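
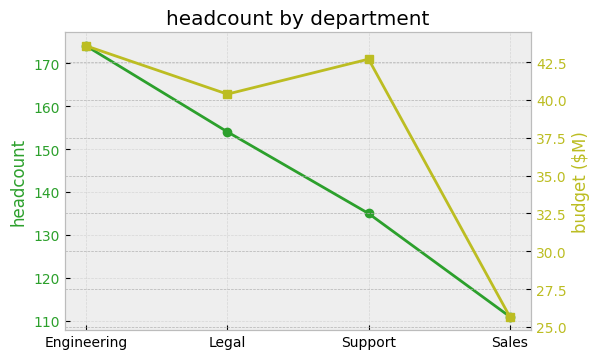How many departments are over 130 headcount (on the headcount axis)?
3

Above 130: Engineering, Legal, Support.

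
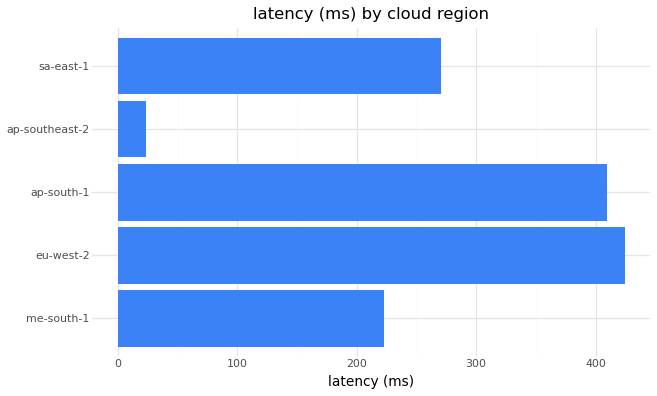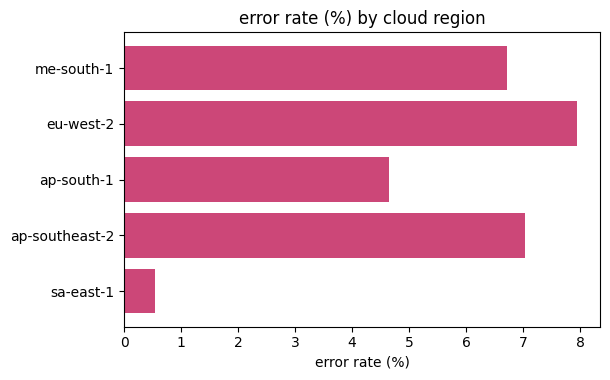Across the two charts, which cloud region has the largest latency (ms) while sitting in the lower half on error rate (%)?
Chart 2 median error rate (%) ≈ 7; below-median cloud regions: ap-south-1, sa-east-1. Among those, ap-south-1 has the highest latency (ms) (≈ 400).

ap-south-1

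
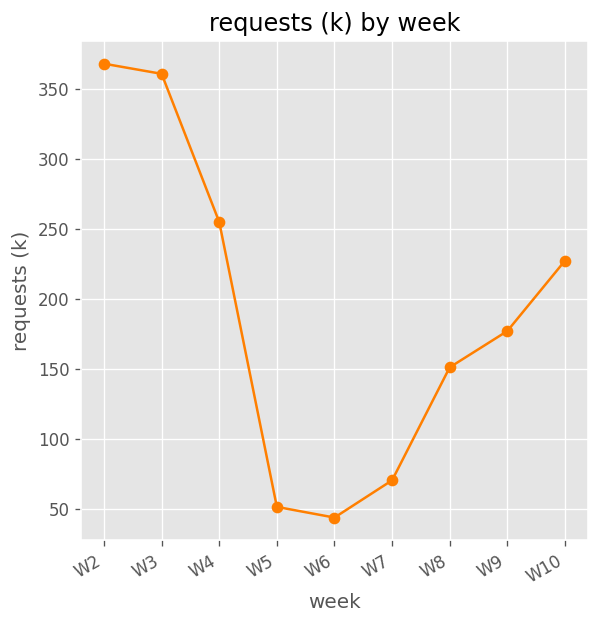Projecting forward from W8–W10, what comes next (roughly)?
Last three: 150, 200, 250 → slope ≈ 50/step → next ≈ 300.

≈ 300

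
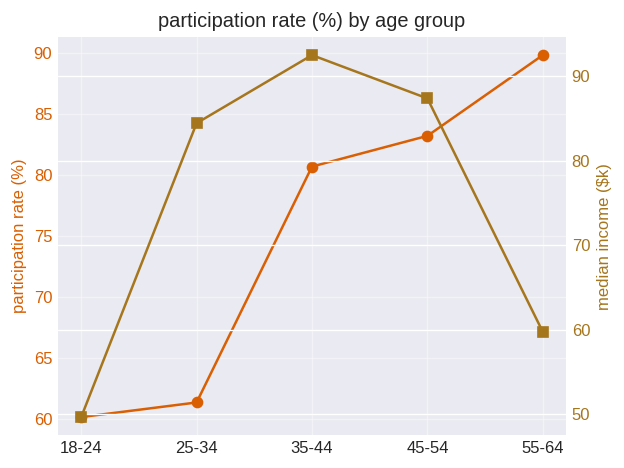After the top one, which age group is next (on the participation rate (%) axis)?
45-54

Top 3 (on the participation rate (%) axis): 55-64 ≈ 90, 45-54 ≈ 85, 35-44 ≈ 80.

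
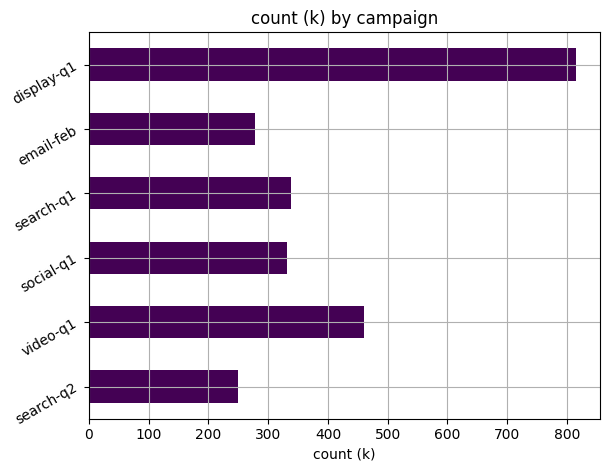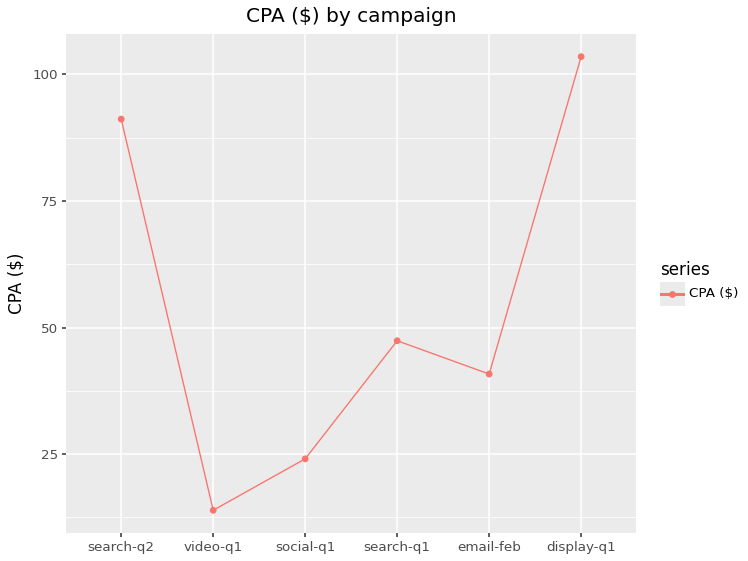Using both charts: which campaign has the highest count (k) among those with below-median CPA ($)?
video-q1

Chart 2 median CPA ($) ≈ 40; below-median campaigns: video-q1, social-q1, email-feb. Among those, video-q1 has the highest count (k) (≈ 500).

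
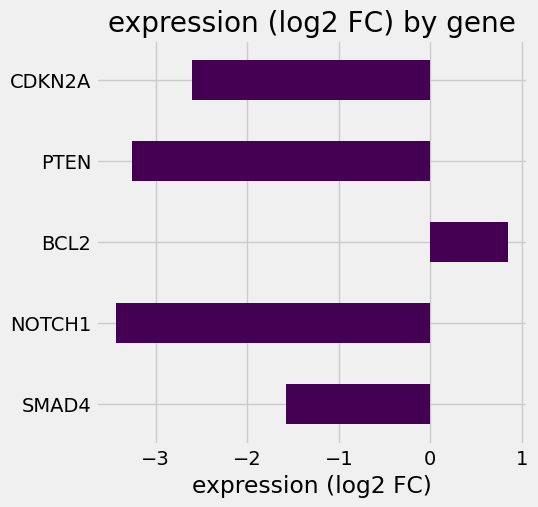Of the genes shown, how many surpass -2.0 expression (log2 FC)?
Above -2.0: SMAD4, BCL2.

2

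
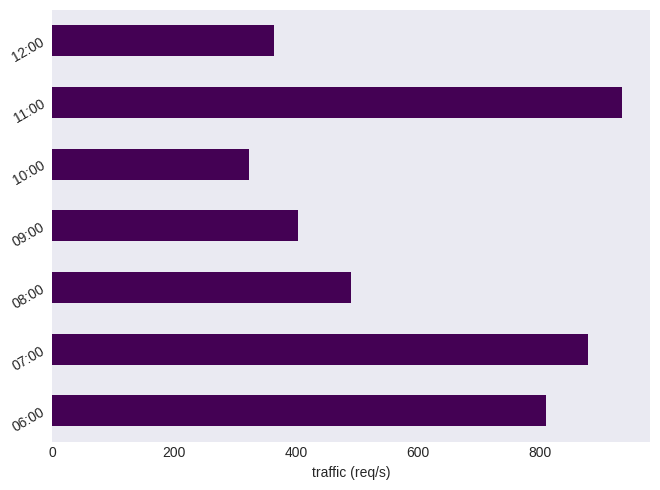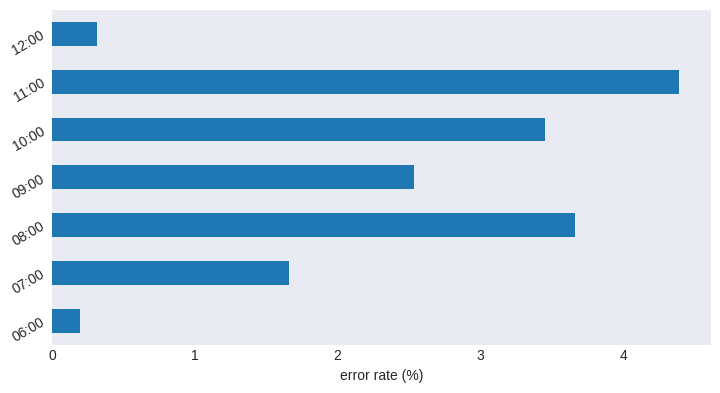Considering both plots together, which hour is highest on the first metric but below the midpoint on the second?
Chart 2 median error rate (%) ≈ 2.5; below-median hours: 06:00, 07:00, 12:00. Among those, 07:00 has the highest traffic (req/s) (≈ 900).

07:00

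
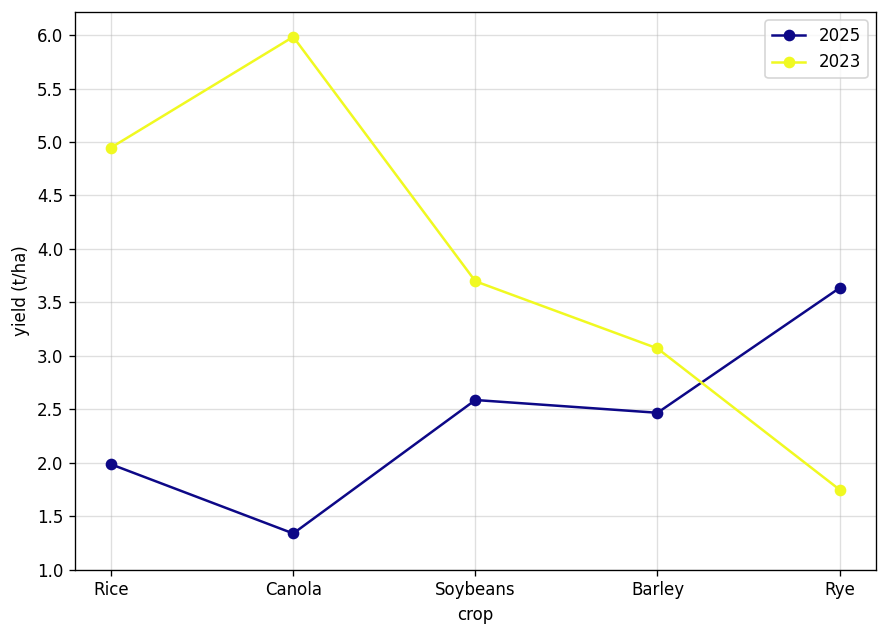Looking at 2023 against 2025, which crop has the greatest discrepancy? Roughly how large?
Canola: 2023 ≈ 6.0, 2025 ≈ 1.5 → gap ≈ 4.5. Next-largest (Rice) is only ≈ 3.0.

Canola, ≈ 4.5 t/ha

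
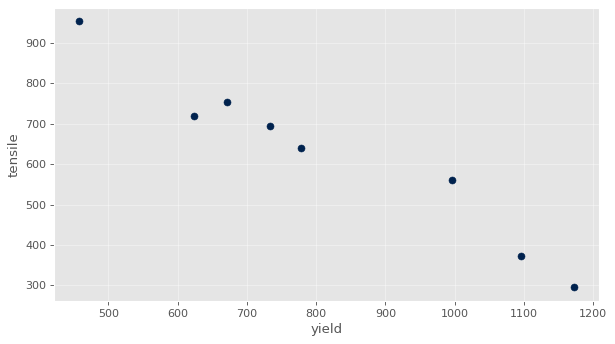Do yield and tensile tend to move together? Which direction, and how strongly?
Points are negatively correlated; strong (|r| ≈ 1.0).

negative, strong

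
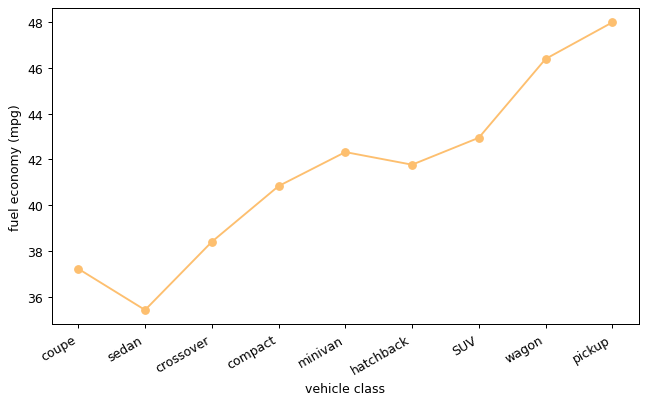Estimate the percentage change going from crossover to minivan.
crossover ≈ 38, minivan ≈ 42; (42 − 38) / 38 ≈ +10.5%.

≈ +10.5%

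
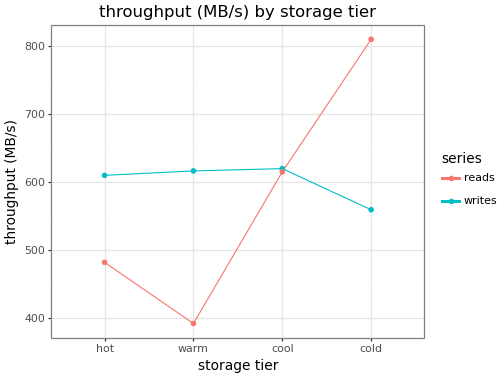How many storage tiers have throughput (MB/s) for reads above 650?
1

Above 650: cold.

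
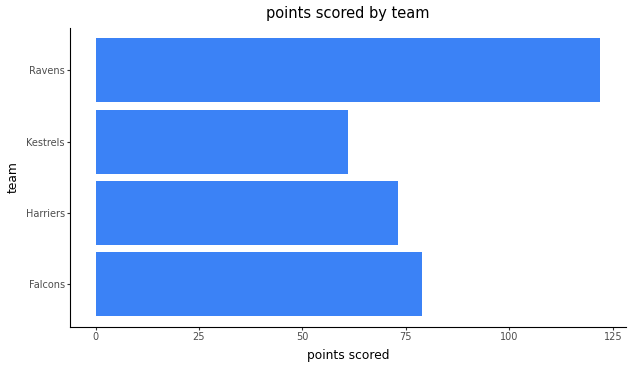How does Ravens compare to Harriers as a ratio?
Ravens ≈ 120, Harriers ≈ 80; 120/80 ≈ 1.5.

≈ 1.5×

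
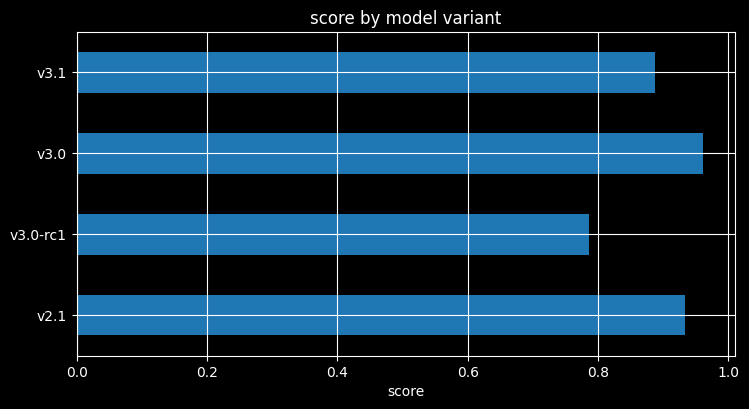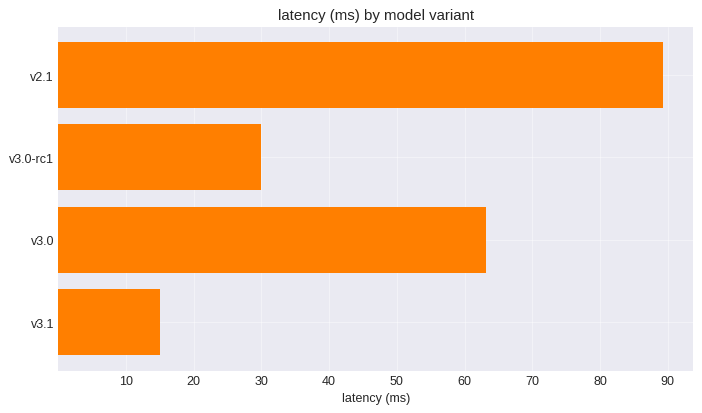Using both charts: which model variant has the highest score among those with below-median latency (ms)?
Chart 2 median latency (ms) ≈ 50; below-median model variants: v3.0-rc1, v3.1. Among those, v3.1 has the highest score (≈ 0.9).

v3.1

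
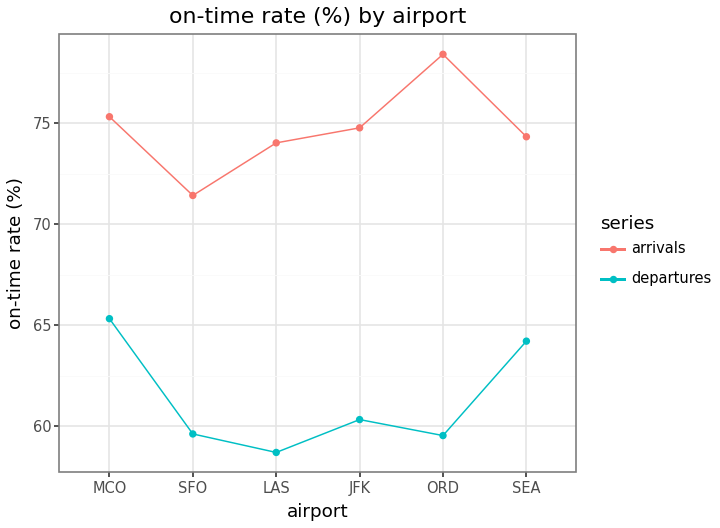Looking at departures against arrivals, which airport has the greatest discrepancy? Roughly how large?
ORD: departures ≈ 60, arrivals ≈ 78 → gap ≈ 18. Next-largest (LAS) is only ≈ 16.

ORD, ≈ 18 %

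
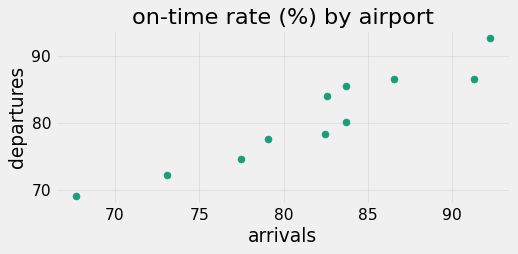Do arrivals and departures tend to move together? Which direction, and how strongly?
positive, strong

Points are positively correlated; strong (|r| ≈ 0.9).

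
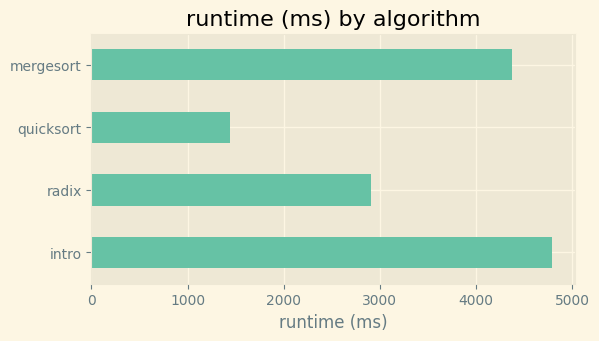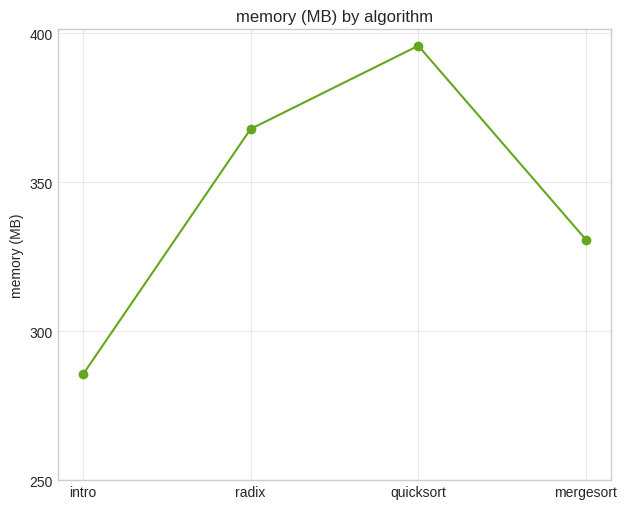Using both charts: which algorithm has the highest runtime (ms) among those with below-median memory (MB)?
Chart 2 median memory (MB) ≈ 350; below-median algorithms: intro, mergesort. Among those, intro has the highest runtime (ms) (≈ 5000).

intro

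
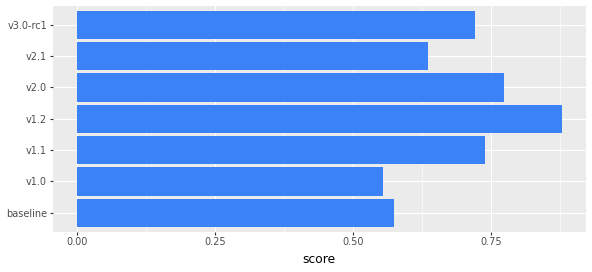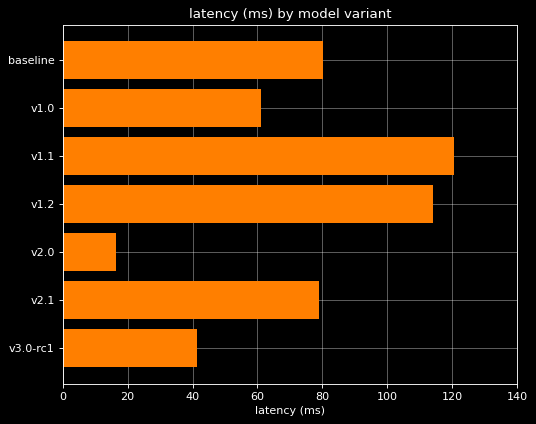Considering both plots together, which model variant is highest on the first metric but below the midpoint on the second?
Chart 2 median latency (ms) ≈ 80; below-median model variants: v1.0, v2.0, v3.0-rc1. Among those, v2.0 has the highest score (≈ 0.8).

v2.0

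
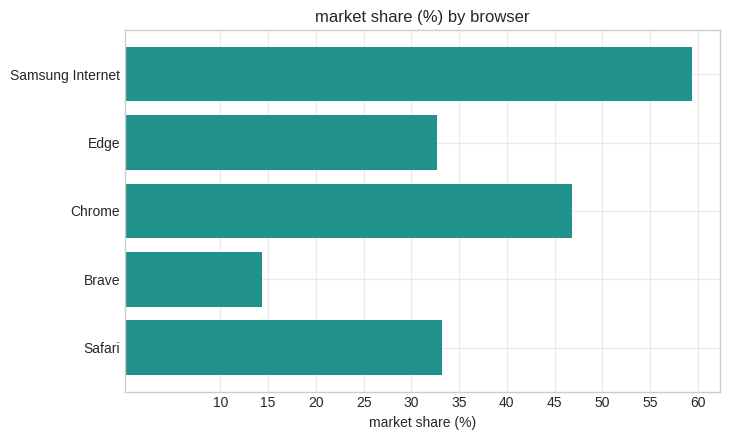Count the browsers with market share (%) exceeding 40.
2

Above 40: Samsung Internet, Chrome.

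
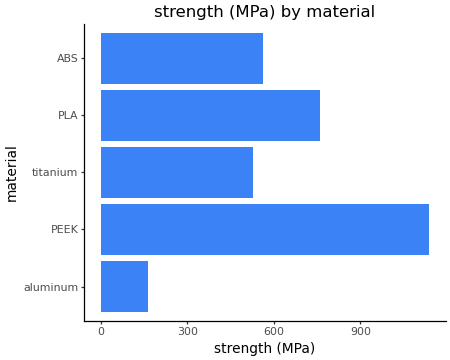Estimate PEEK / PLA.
PEEK ≈ 1100, PLA ≈ 800; 1100/800 ≈ 1.38.

≈ 1.38×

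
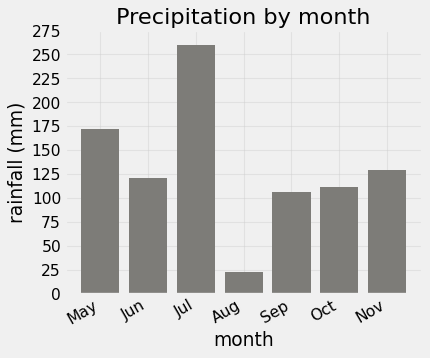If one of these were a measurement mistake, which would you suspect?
Jul ≈ 250; the rest sit between ≈ 25 and ≈ 175.

Jul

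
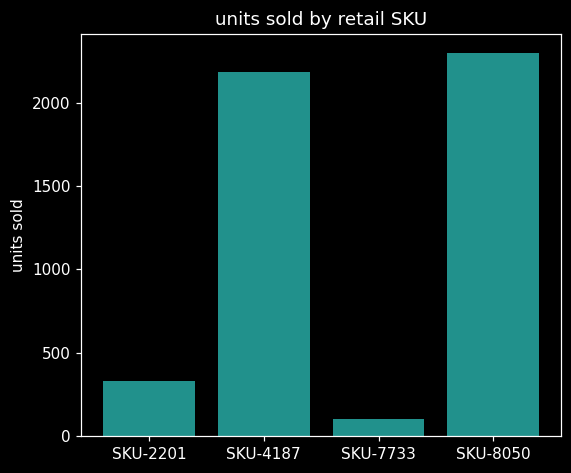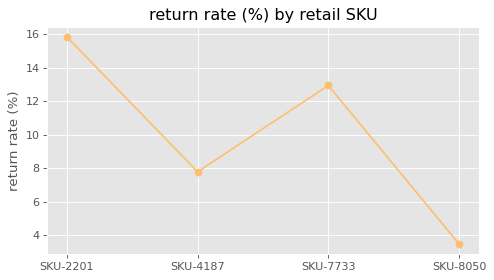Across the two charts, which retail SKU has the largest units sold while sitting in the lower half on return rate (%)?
Chart 2 median return rate (%) ≈ 10; below-median retail SKUs: SKU-4187, SKU-8050. Among those, SKU-8050 has the highest units sold (≈ 2500).

SKU-8050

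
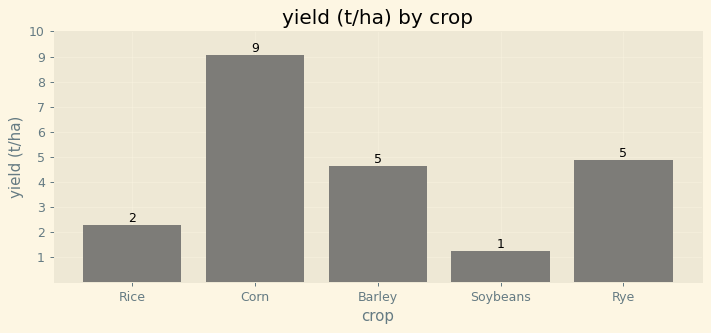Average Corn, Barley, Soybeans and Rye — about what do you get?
(9 + 5 + 1 + 5) / 4 ≈ 5.

≈ 5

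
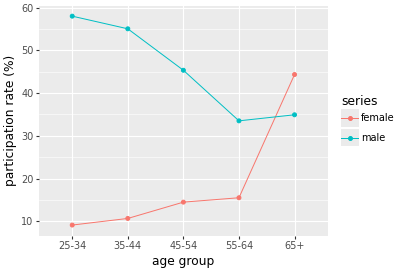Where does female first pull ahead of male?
65+

55-64: female ≈ 15 vs male ≈ 35 (not yet); 65+: female ≈ 45 vs male ≈ 35 (first crossover).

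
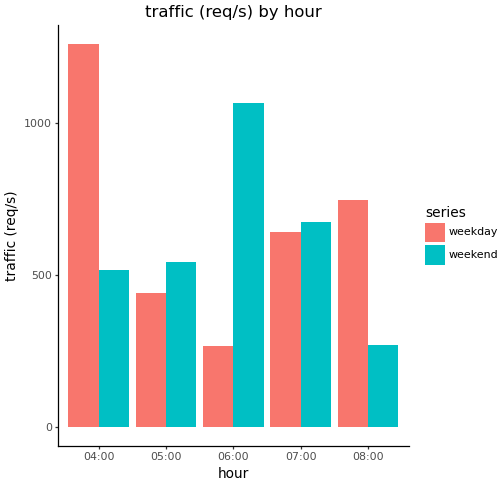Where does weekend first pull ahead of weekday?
05:00

04:00: weekend ≈ 600 vs weekday ≈ 1200 (not yet); 05:00: weekend ≈ 600 vs weekday ≈ 400 (first crossover).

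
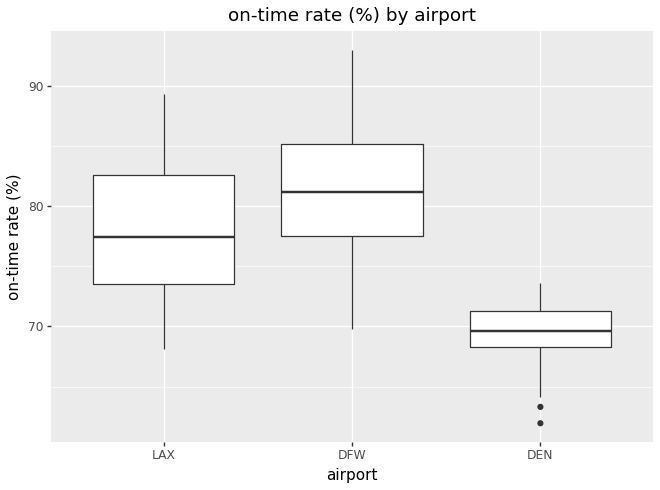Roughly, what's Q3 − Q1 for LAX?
Q3 ≈ 82, Q1 ≈ 74; IQR ≈ 8.

≈ 8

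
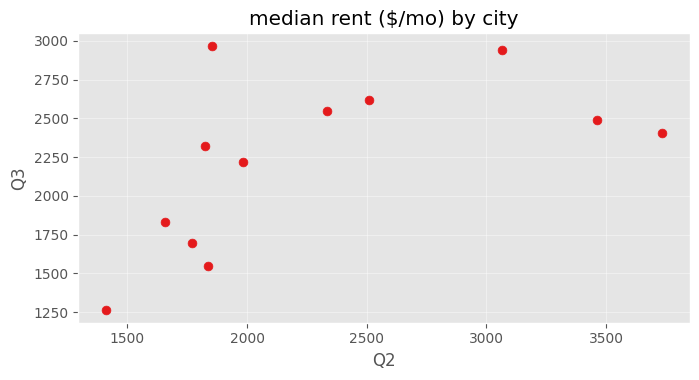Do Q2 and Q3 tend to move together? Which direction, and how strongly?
positive, moderate

Points are positively correlated; moderate (|r| ≈ 0.6).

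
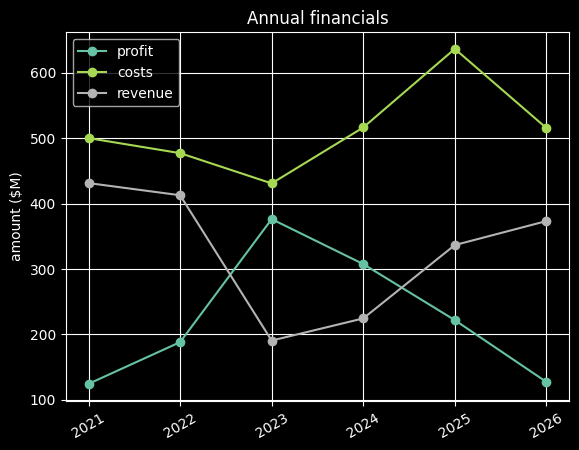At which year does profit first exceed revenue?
2023

2022: profit ≈ 200 vs revenue ≈ 400 (not yet); 2023: profit ≈ 400 vs revenue ≈ 200 (first crossover).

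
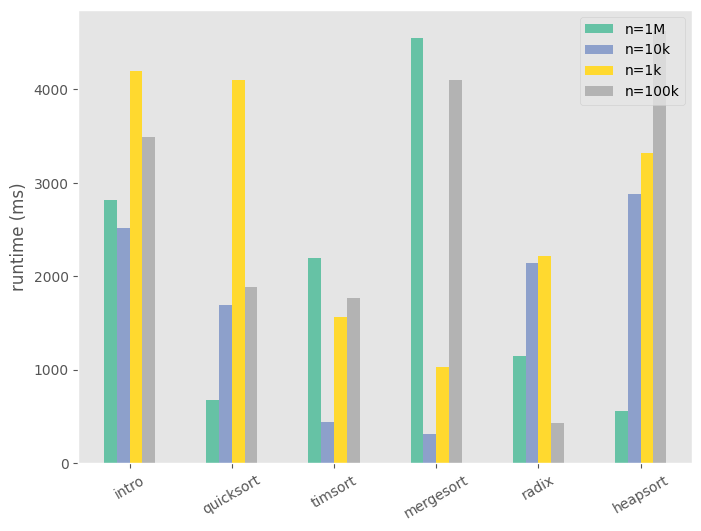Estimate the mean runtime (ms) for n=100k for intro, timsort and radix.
(3500 + 2000 + 500) / 3 ≈ 2000.

≈ 2000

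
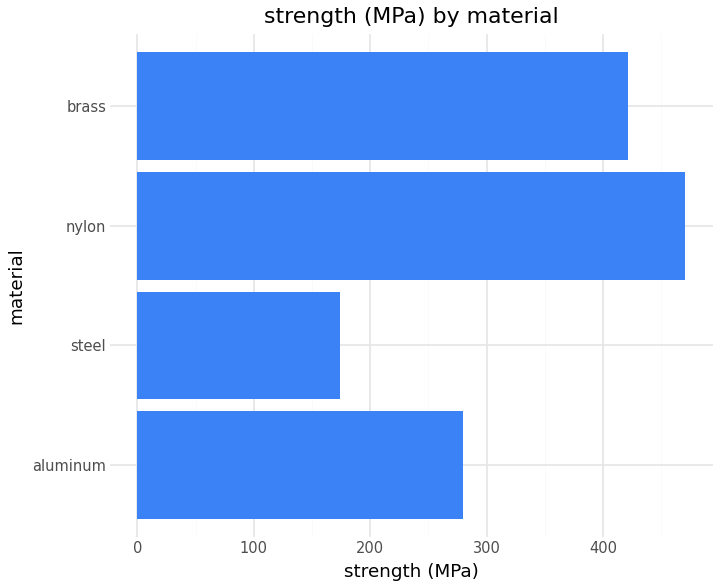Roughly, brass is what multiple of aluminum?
≈ 1.33×

brass ≈ 400, aluminum ≈ 300; 400/300 ≈ 1.33.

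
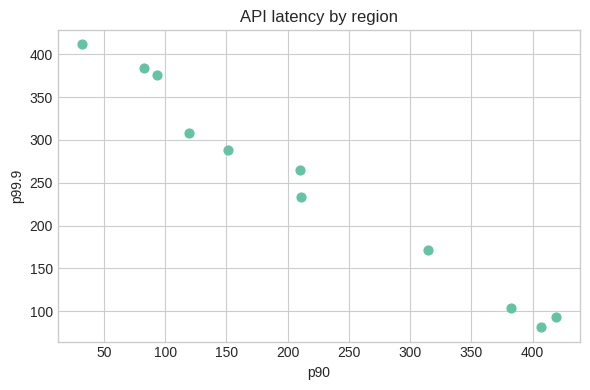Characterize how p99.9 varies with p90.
negative, strong

Points are negatively correlated; strong (|r| ≈ 1.0).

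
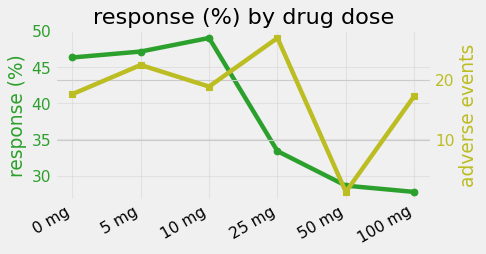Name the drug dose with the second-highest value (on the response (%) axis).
5 mg

Top 3 (on the response (%) axis): 10 mg ≈ 50, 5 mg ≈ 48, 0 mg ≈ 46.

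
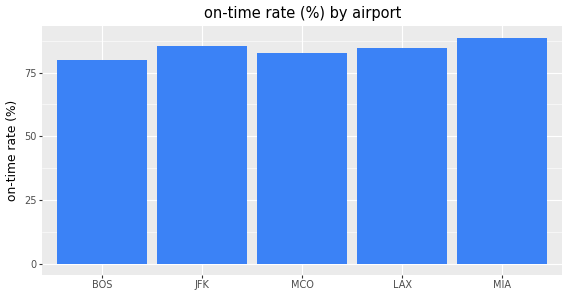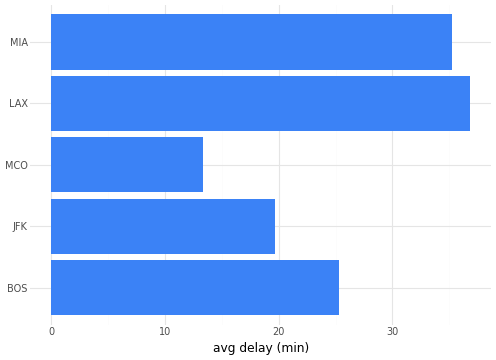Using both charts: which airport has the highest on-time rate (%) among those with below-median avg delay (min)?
Chart 2 median avg delay (min) ≈ 25; below-median airports: JFK, MCO. Among those, JFK has the highest on-time rate (%) (≈ 90).

JFK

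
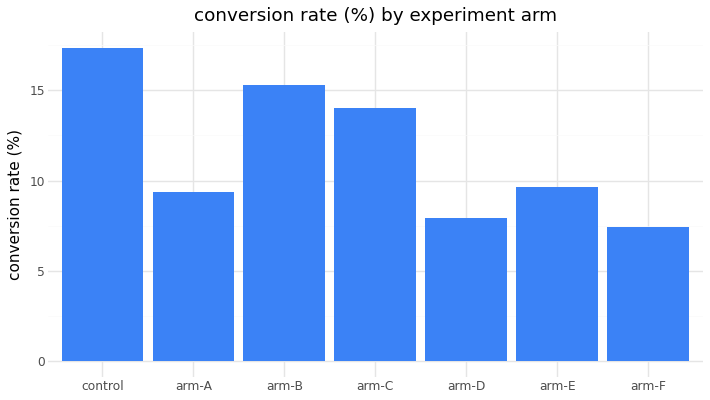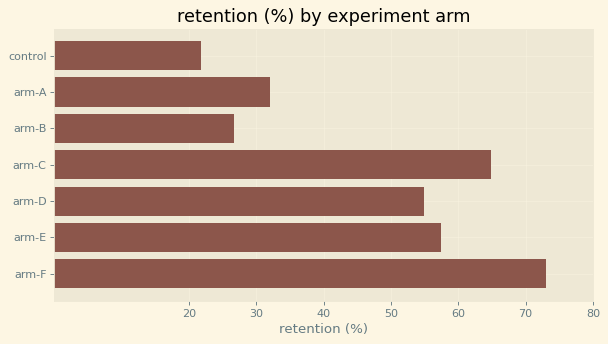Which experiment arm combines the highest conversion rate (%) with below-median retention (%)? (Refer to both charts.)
control

Chart 2 median retention (%) ≈ 50; below-median experiment arms: control, arm-A, arm-B. Among those, control has the highest conversion rate (%) (≈ 18).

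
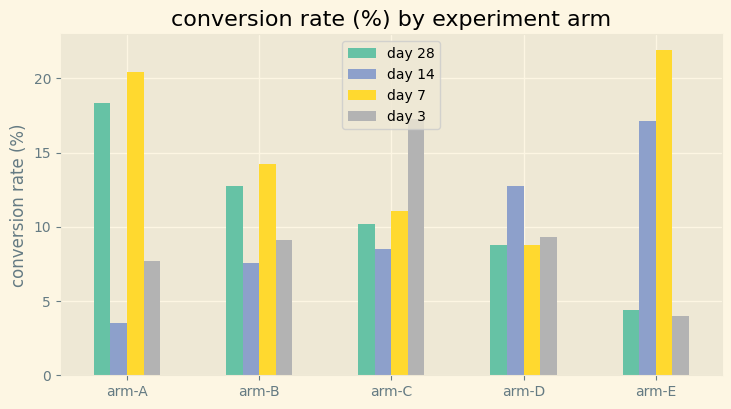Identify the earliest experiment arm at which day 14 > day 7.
arm-C: day 14 ≈ 8 vs day 7 ≈ 12 (not yet); arm-D: day 14 ≈ 12 vs day 7 ≈ 8 (first crossover).

arm-D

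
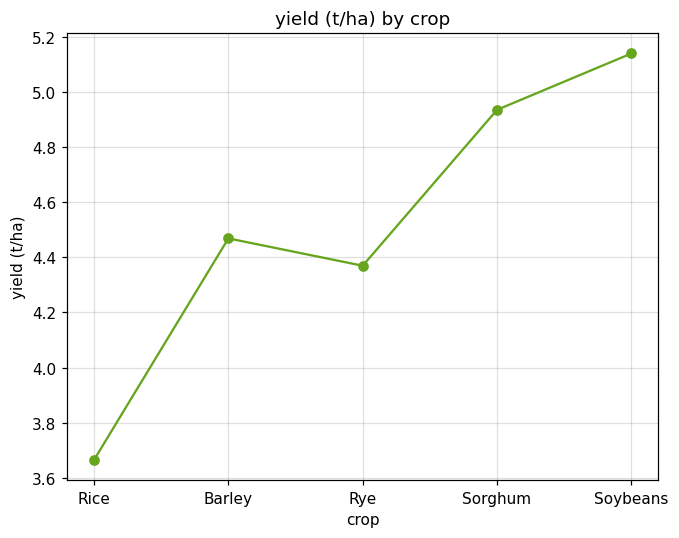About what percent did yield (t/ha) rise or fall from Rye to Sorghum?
≈ +13.6%

Rye ≈ 4.4, Sorghum ≈ 5.0; (5.0 − 4.4) / 4.4 ≈ +13.6%.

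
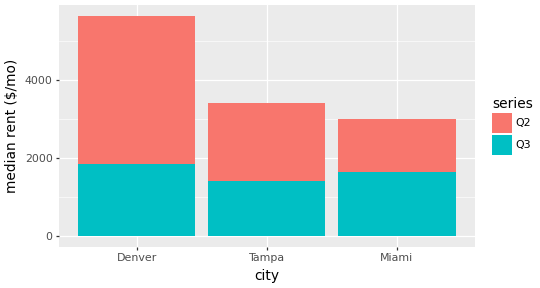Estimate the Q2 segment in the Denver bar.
Q2 top ≈ 5500, bottom ≈ 2000; segment ≈ 3500.

≈ 3500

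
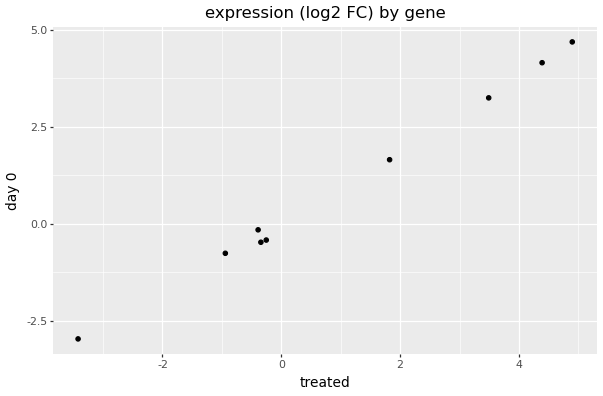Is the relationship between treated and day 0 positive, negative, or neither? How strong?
Points are positively correlated; strong (|r| ≈ 1.0).

positive, strong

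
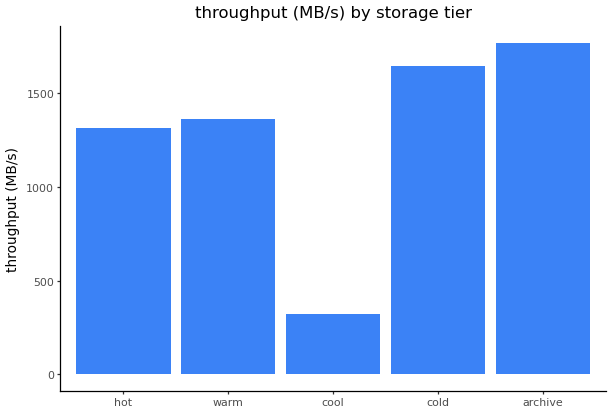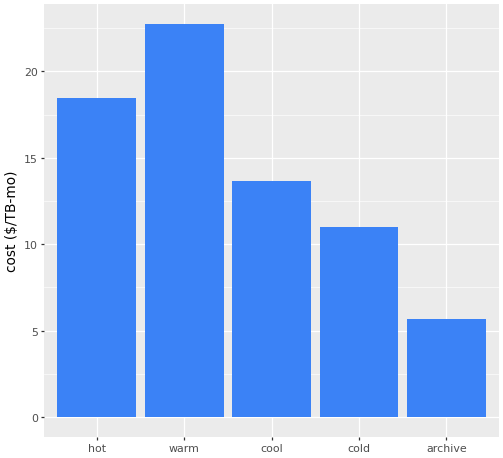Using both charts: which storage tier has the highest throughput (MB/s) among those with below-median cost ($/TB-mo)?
Chart 2 median cost ($/TB-mo) ≈ 15; below-median storage tiers: cold, archive. Among those, archive has the highest throughput (MB/s) (≈ 1800).

archive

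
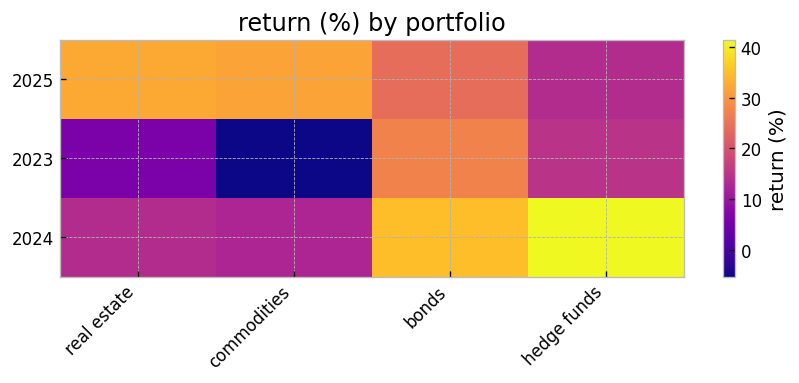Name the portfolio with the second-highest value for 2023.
hedge funds

Top 3 for 2023: bonds ≈ 25, hedge funds ≈ 15, real estate ≈ 5.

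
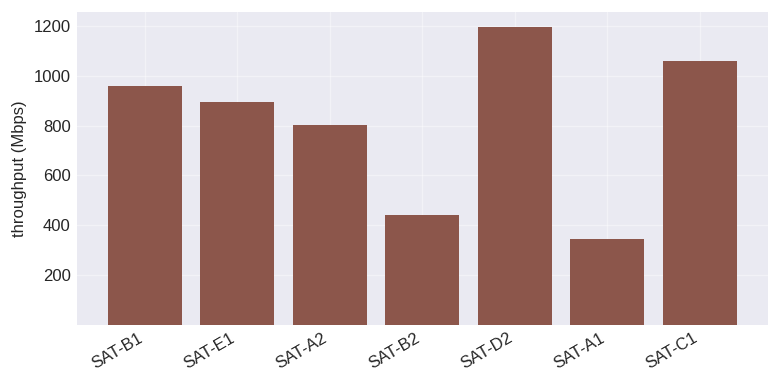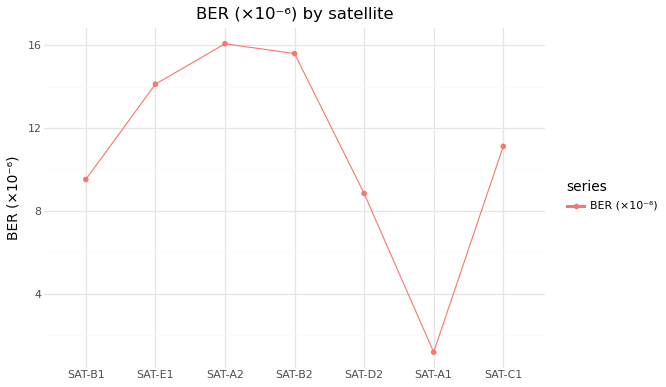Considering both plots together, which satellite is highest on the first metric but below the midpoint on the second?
Chart 2 median BER (×10⁻⁶) ≈ 12; below-median satellites: SAT-B1, SAT-D2, SAT-A1. Among those, SAT-D2 has the highest throughput (Mbps) (≈ 1200).

SAT-D2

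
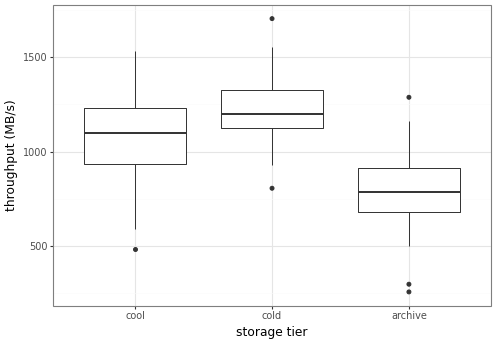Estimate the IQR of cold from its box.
≈ 200

Q3 ≈ 1350, Q1 ≈ 1150; IQR ≈ 200.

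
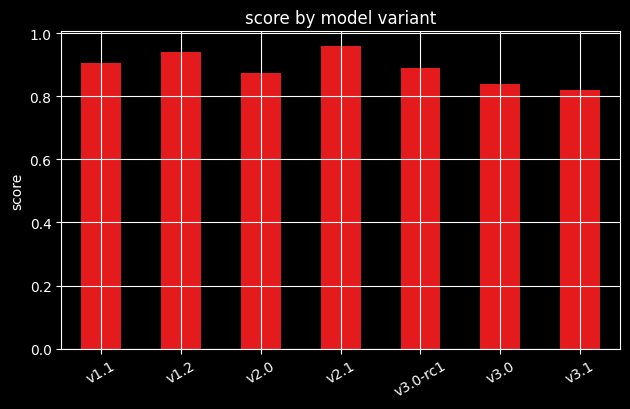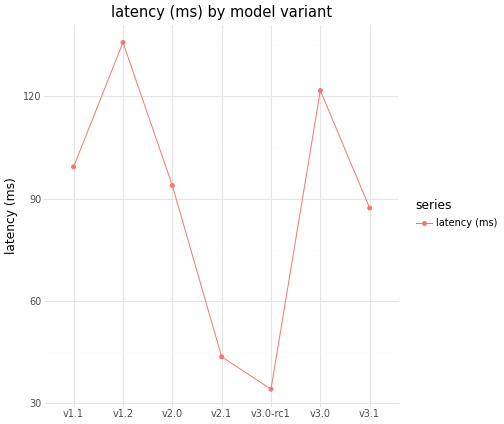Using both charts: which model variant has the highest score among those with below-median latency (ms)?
v2.1

Chart 2 median latency (ms) ≈ 100; below-median model variants: v2.1, v3.0-rc1, v3.1. Among those, v2.1 has the highest score (≈ 1).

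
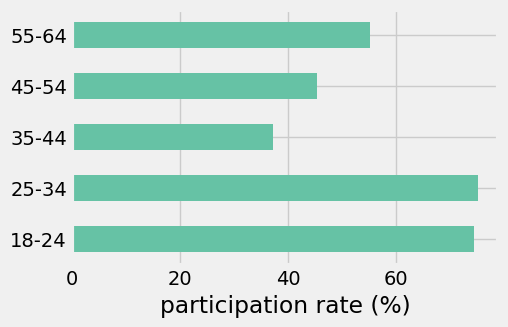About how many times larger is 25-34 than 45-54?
25-34 ≈ 80, 45-54 ≈ 50; 80/50 ≈ 1.6.

≈ 1.6×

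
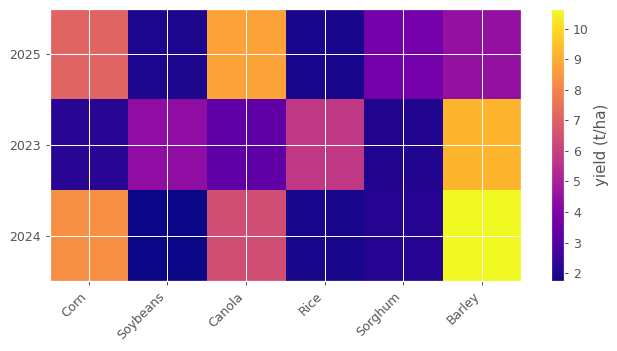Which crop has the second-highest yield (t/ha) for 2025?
Corn

Top 3 for 2025: Canola ≈ 9, Corn ≈ 7, Barley ≈ 5.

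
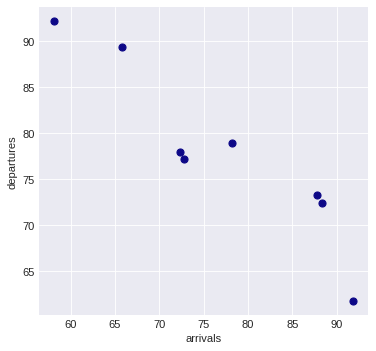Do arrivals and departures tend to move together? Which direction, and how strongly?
Points are negatively correlated; strong (|r| ≈ 0.9).

negative, strong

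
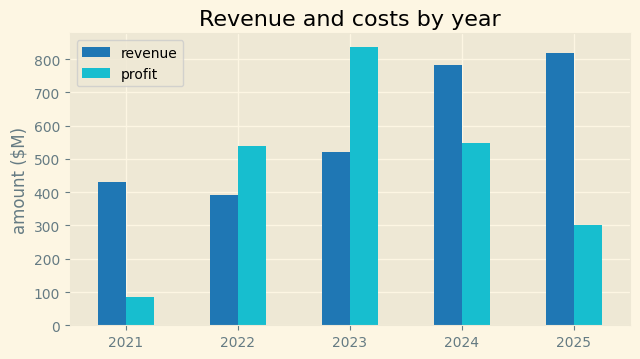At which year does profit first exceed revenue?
2021: profit ≈ 100 vs revenue ≈ 400 (not yet); 2022: profit ≈ 500 vs revenue ≈ 400 (first crossover).

2022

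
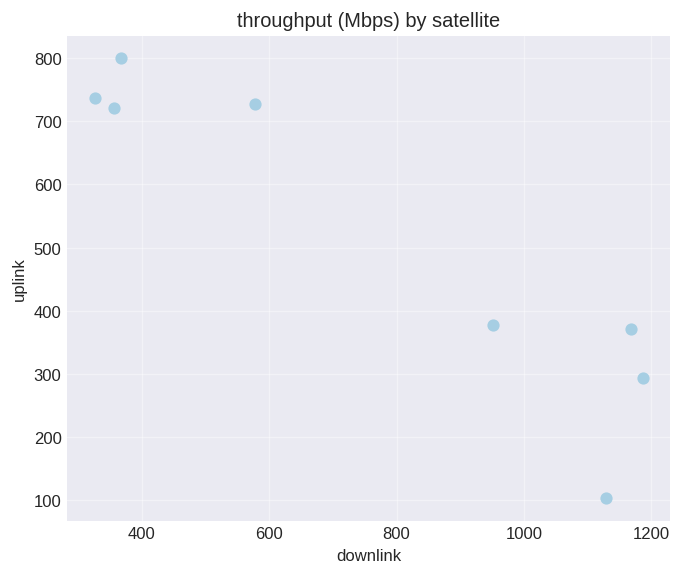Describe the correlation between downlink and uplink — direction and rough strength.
negative, strong

Points are negatively correlated; strong (|r| ≈ 0.9).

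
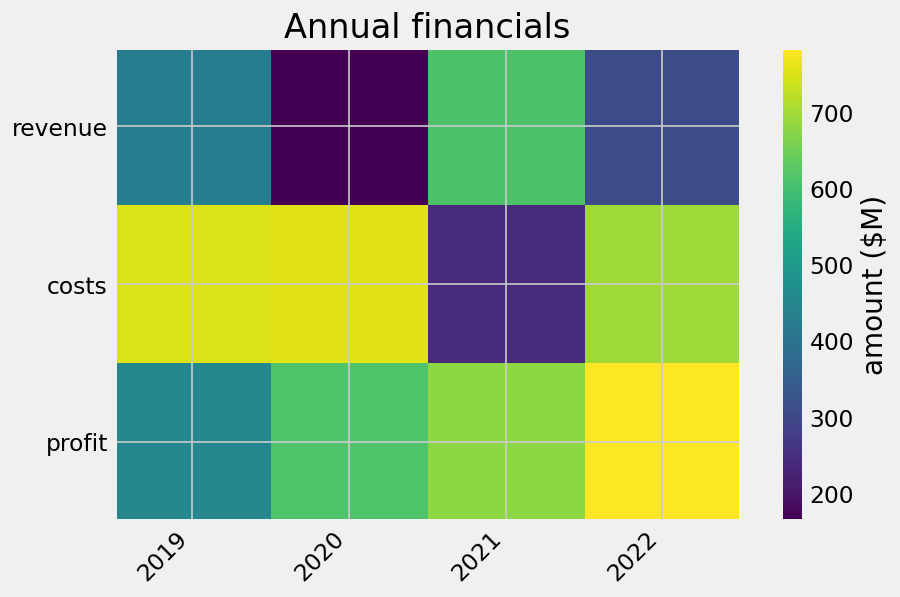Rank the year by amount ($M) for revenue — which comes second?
Top 3 for revenue: 2021 ≈ 600, 2019 ≈ 400, 2022 ≈ 300.

2019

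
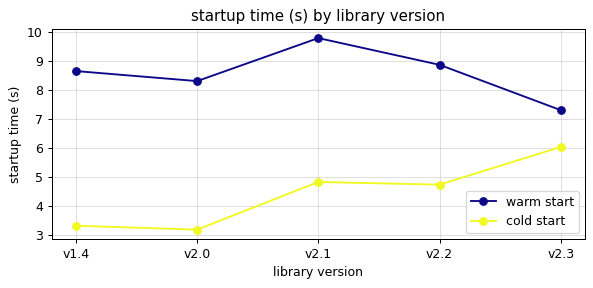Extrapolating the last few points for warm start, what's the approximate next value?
≈ 5.5

Last three: 10, 9, 7 → slope ≈ -1.5/step → next ≈ 5.5.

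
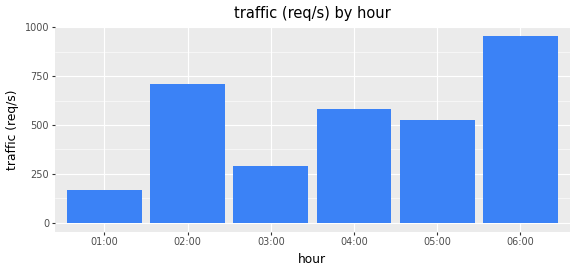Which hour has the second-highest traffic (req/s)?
02:00

Top 3: 06:00 ≈ 1000, 02:00 ≈ 700, 04:00 ≈ 600.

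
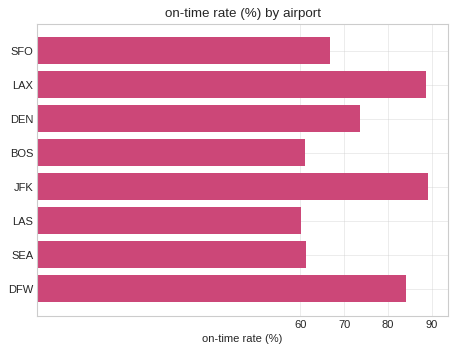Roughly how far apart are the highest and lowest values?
Max JFK ≈ 90, min LAS ≈ 60; range ≈ 30.

≈ 30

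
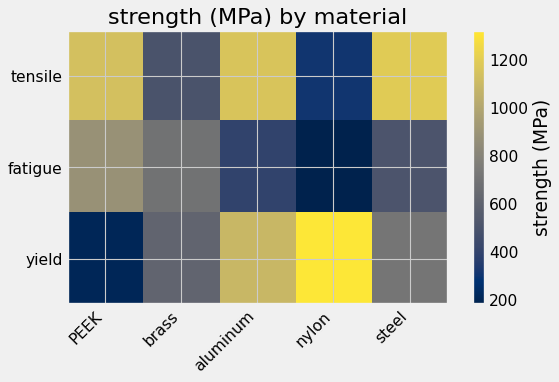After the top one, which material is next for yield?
aluminum

Top 3 for yield: nylon ≈ 1300, aluminum ≈ 1100, steel ≈ 700.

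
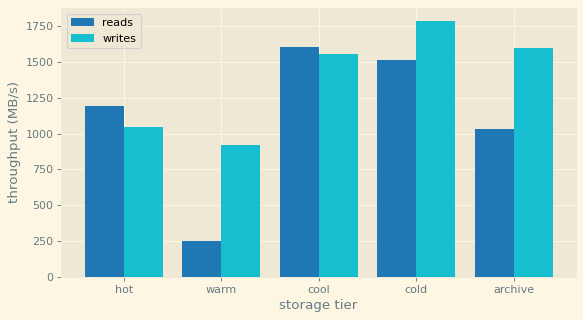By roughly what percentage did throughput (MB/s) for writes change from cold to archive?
≈ -11.1%

cold ≈ 1800, archive ≈ 1600; (1600 − 1800) / 1800 ≈ -11.1%.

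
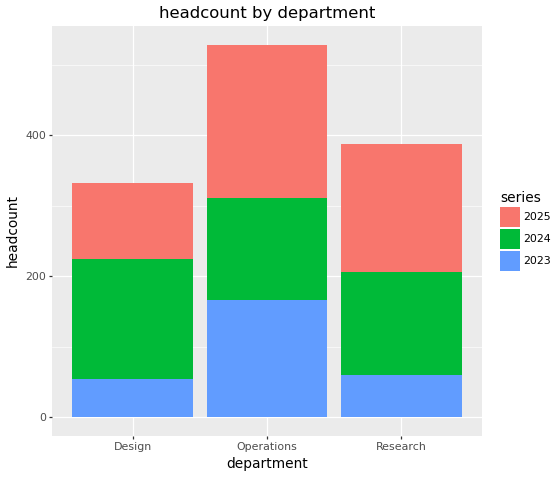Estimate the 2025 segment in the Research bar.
2025 top ≈ 400, bottom ≈ 200; segment ≈ 200.

≈ 200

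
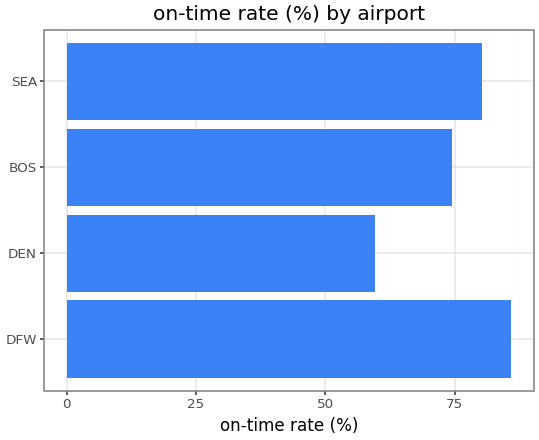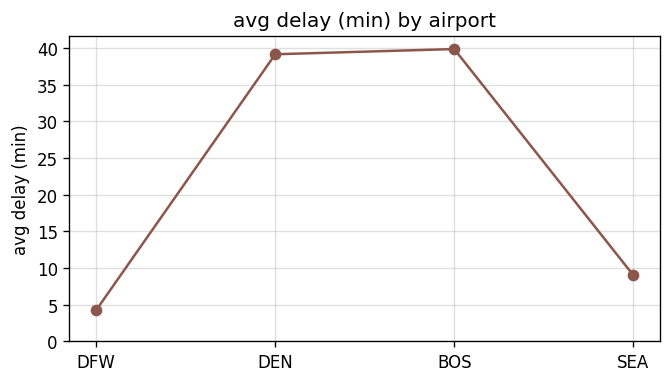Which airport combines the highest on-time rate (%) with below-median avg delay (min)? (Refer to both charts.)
DFW

Chart 2 median avg delay (min) ≈ 25; below-median airports: DFW, SEA. Among those, DFW has the highest on-time rate (%) (≈ 90).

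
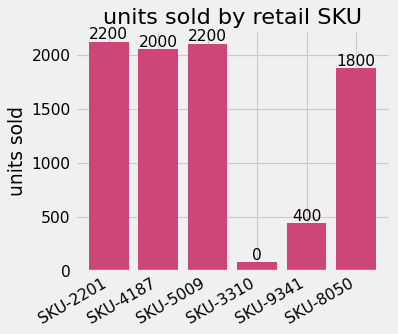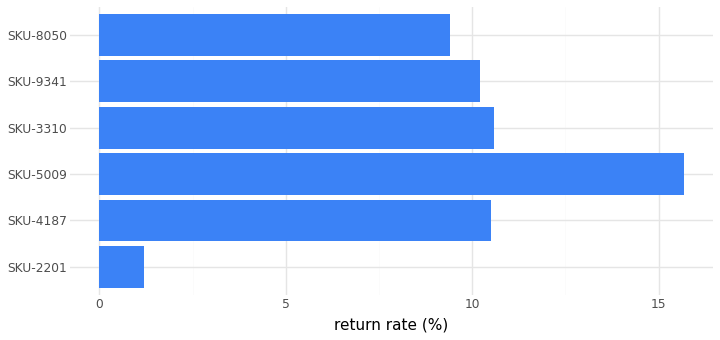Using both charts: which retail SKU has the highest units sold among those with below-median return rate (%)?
SKU-2201

Chart 2 median return rate (%) ≈ 10; below-median retail SKUs: SKU-2201, SKU-9341, SKU-8050. Among those, SKU-2201 has the highest units sold (≈ 2200).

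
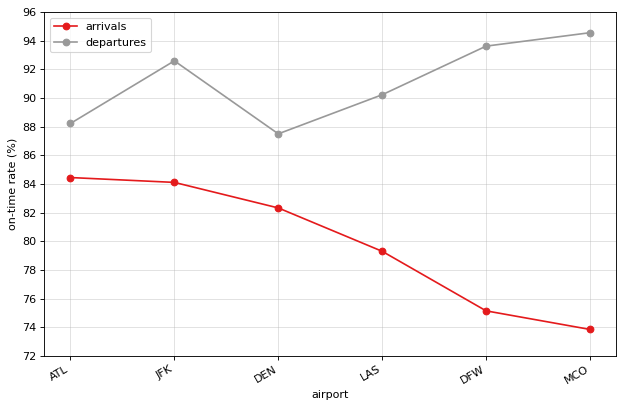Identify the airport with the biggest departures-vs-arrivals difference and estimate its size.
MCO: departures ≈ 94, arrivals ≈ 74 → gap ≈ 20. Next-largest (DFW) is only ≈ 18.

MCO, ≈ 20 %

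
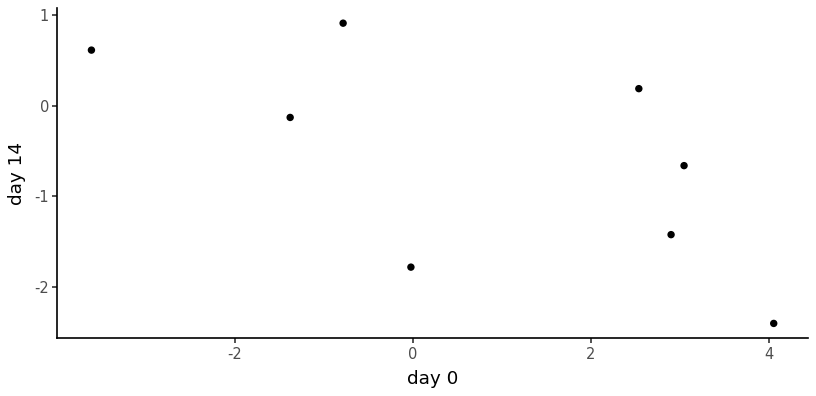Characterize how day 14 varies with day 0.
negative, moderate

Points are negatively correlated; moderate (|r| ≈ 0.6).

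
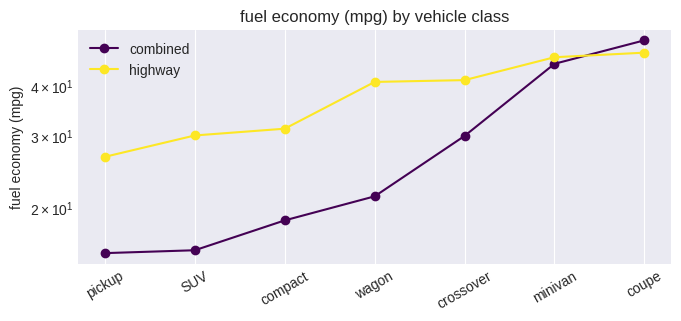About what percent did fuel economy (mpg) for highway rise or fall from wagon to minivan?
≈ +12.5%

wagon ≈ 40, minivan ≈ 45; (45 − 40) / 40 ≈ +12.5%.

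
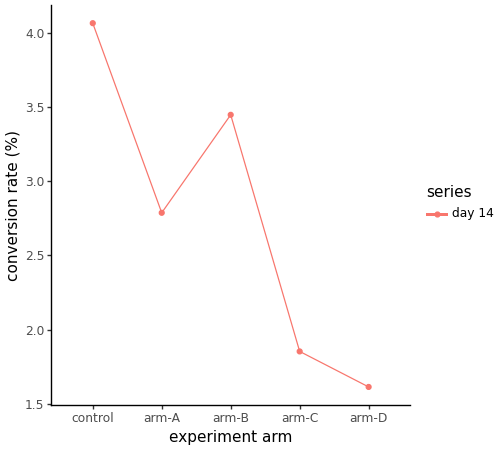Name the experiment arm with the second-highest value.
Top 3: control ≈ 4.0, arm-B ≈ 3.5, arm-A ≈ 3.0.

arm-B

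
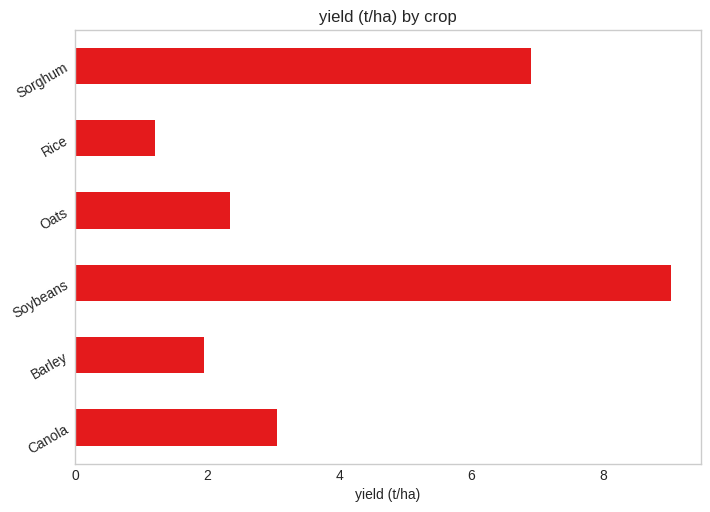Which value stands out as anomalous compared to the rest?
Soybeans

Soybeans ≈ 9; the rest sit between ≈ 1 and ≈ 7.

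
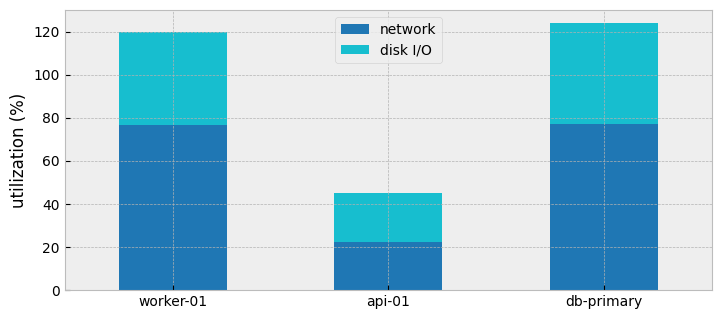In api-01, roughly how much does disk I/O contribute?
disk I/O top ≈ 40, bottom ≈ 20; segment ≈ 20.

≈ 20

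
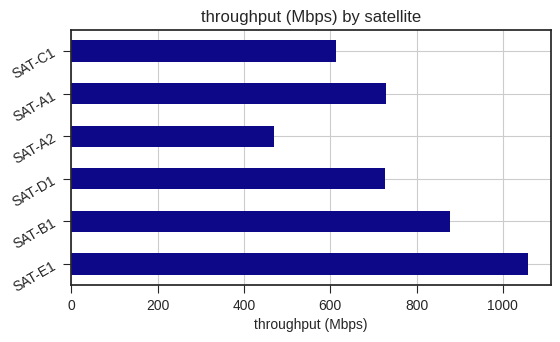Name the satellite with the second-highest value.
Top 3: SAT-E1 ≈ 1100, SAT-B1 ≈ 900, SAT-A1 ≈ 700.

SAT-B1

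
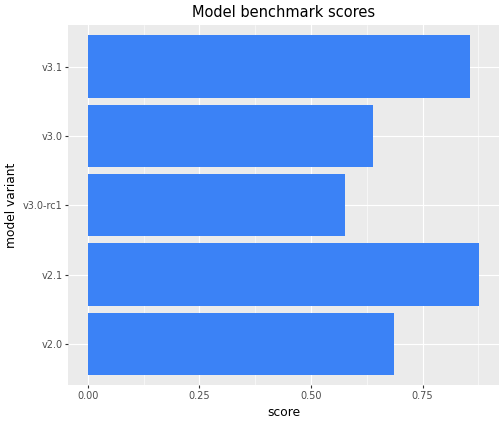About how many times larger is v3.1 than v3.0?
v3.1 ≈ 0.9, v3.0 ≈ 0.6; 0.9/0.6 ≈ 1.5.

≈ 1.5×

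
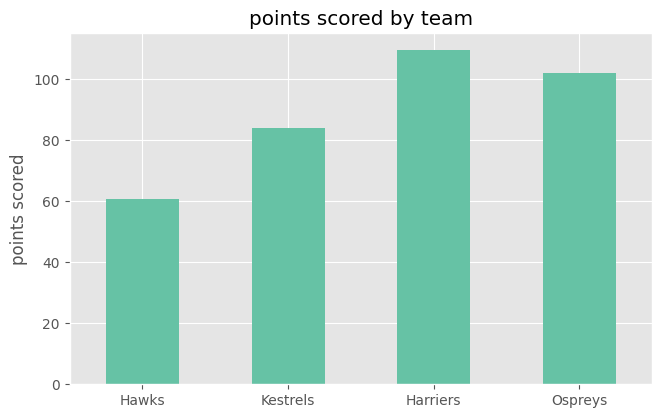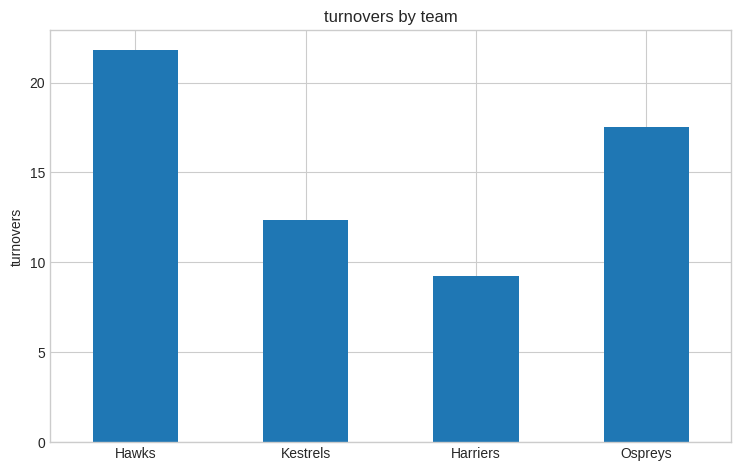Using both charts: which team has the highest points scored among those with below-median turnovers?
Chart 2 median turnovers ≈ 15; below-median teams: Kestrels, Harriers. Among those, Harriers has the highest points scored (≈ 100).

Harriers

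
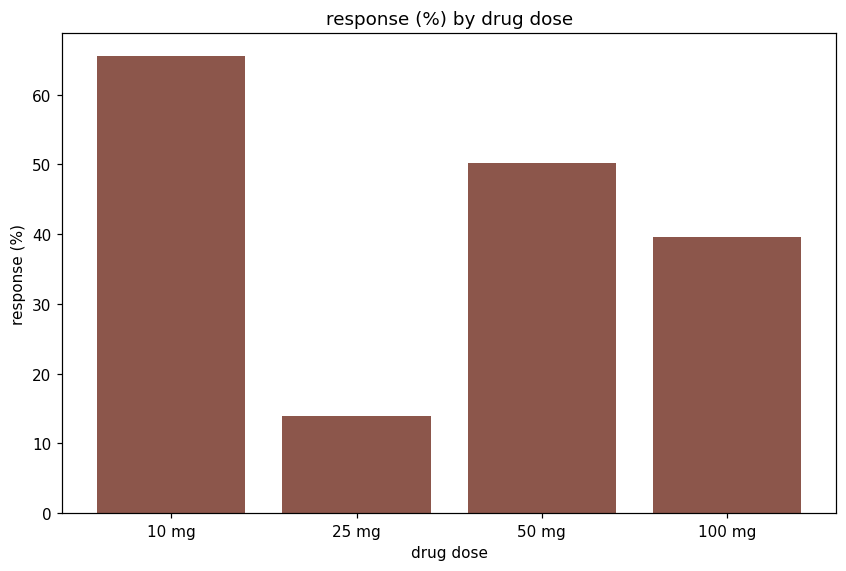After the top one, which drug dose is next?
50 mg

Top 3: 10 mg ≈ 70, 50 mg ≈ 50, 100 mg ≈ 40.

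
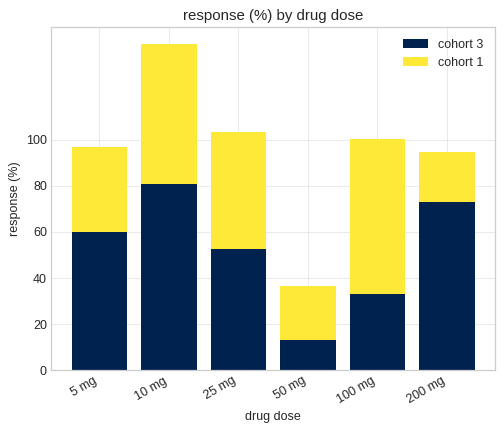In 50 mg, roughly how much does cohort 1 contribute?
≈ 20

cohort 1 top ≈ 40, bottom ≈ 20; segment ≈ 20.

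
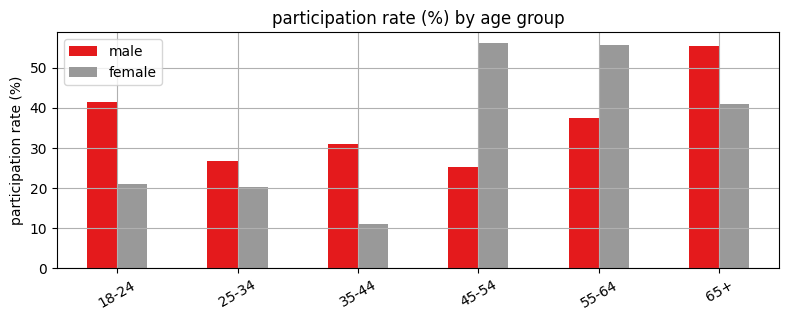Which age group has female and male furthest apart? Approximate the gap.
45-54, ≈ 30 %

45-54: female ≈ 55, male ≈ 25 → gap ≈ 30. Next-largest (18-24) is only ≈ 20.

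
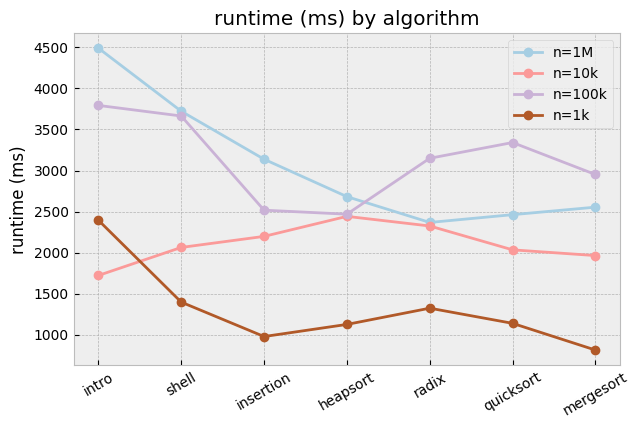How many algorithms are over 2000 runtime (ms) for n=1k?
Above 2000: intro.

1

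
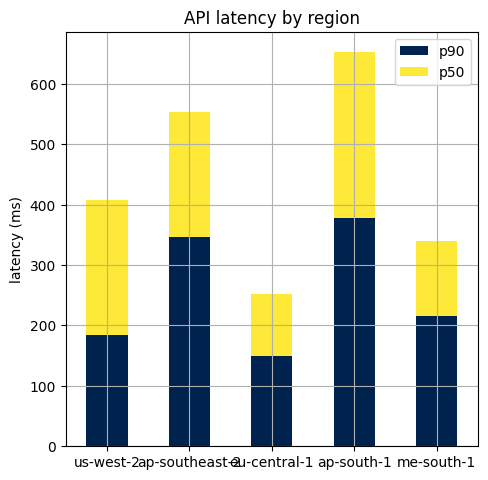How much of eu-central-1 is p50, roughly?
≈ 100

p50 top ≈ 300, bottom ≈ 200; segment ≈ 100.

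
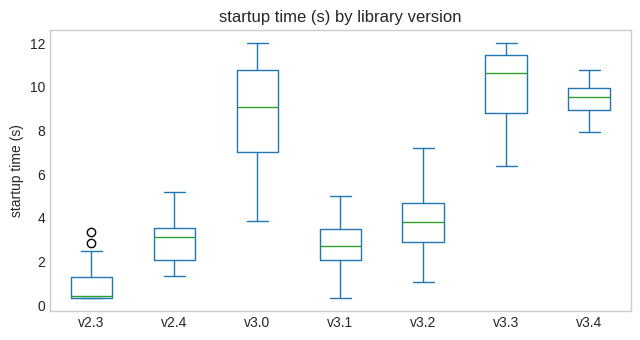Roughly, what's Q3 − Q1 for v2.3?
≈ 1

Q3 ≈ 1, Q1 ≈ 0; IQR ≈ 1.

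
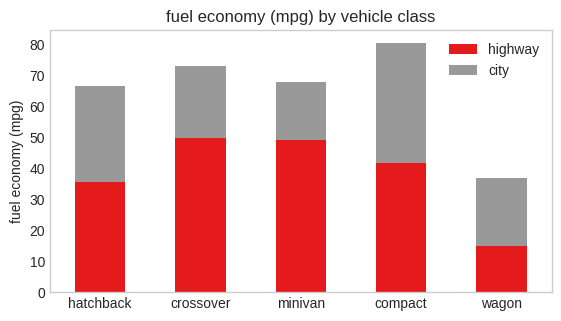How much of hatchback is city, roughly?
≈ 30

city top ≈ 70, bottom ≈ 40; segment ≈ 30.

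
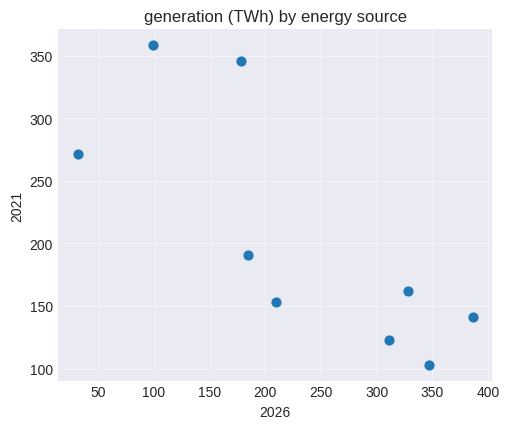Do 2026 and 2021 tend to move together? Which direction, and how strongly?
negative, strong

Points are negatively correlated; strong (|r| ≈ 0.8).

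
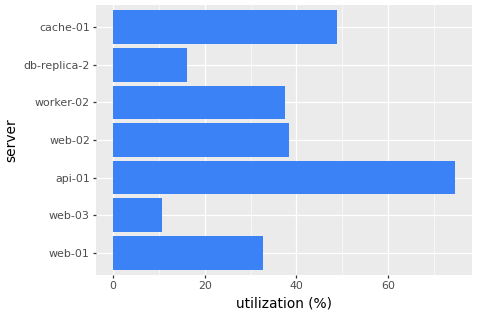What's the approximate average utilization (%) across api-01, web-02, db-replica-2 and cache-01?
(70 + 40 + 20 + 50) / 4 ≈ 45.

≈ 45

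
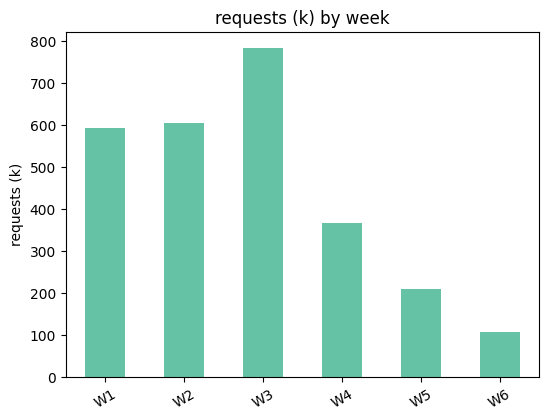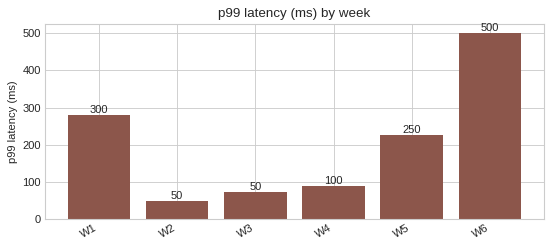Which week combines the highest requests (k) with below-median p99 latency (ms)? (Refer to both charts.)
Chart 2 median p99 latency (ms) ≈ 150; below-median weeks: W2, W3, W4. Among those, W3 has the highest requests (k) (≈ 800).

W3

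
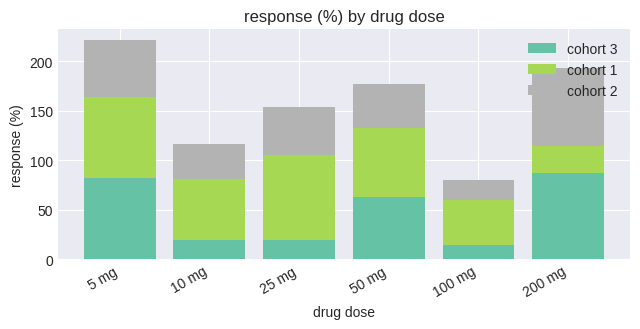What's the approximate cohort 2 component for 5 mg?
cohort 2 top ≈ 220, bottom ≈ 160; segment ≈ 60.

≈ 60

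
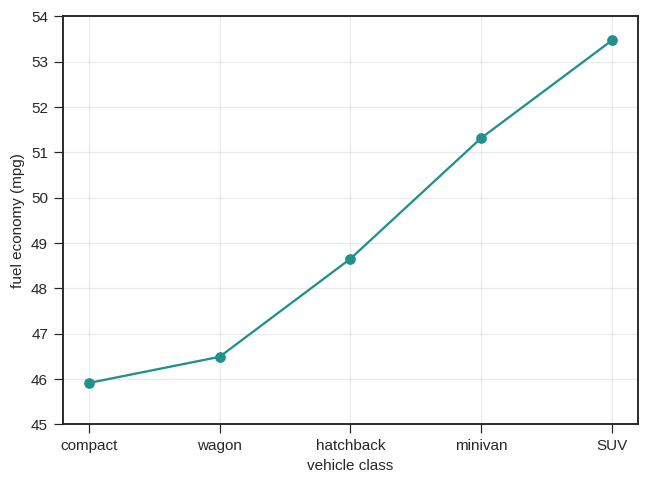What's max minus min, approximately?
≈ 7

Max SUV ≈ 53, min compact ≈ 46; range ≈ 7.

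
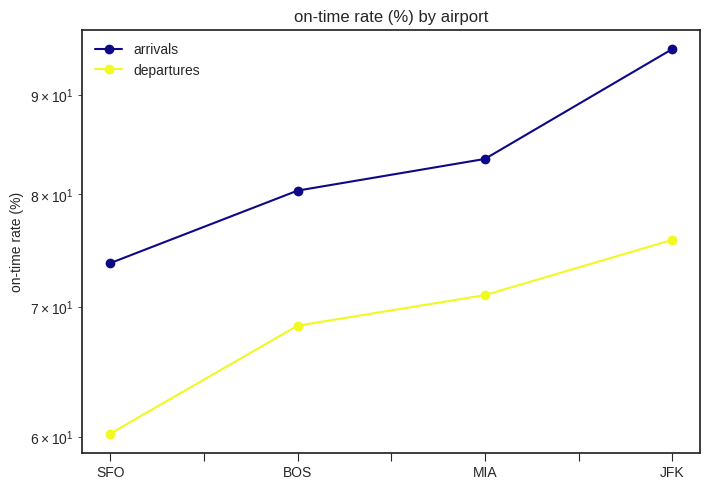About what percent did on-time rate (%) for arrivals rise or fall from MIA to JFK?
MIA ≈ 85, JFK ≈ 95; (95 − 85) / 85 ≈ +11.8%.

≈ +11.8%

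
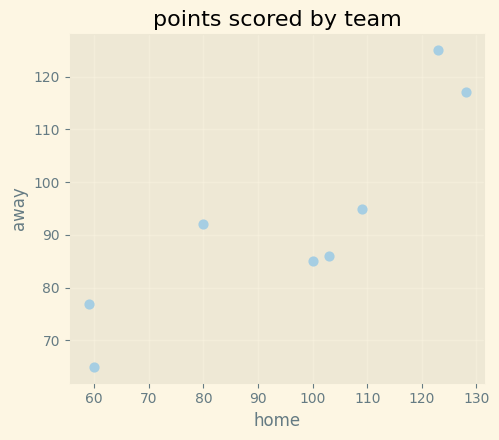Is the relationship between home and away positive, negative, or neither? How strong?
positive, strong

Points are positively correlated; strong (|r| ≈ 0.9).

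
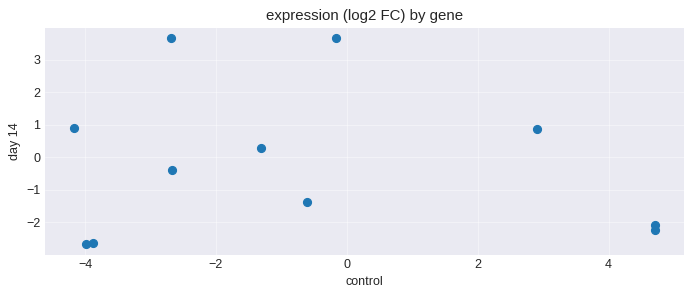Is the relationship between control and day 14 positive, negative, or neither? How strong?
Points are roughly uncorrelated; weak (|r| ≈ 0.1).

no clear correlation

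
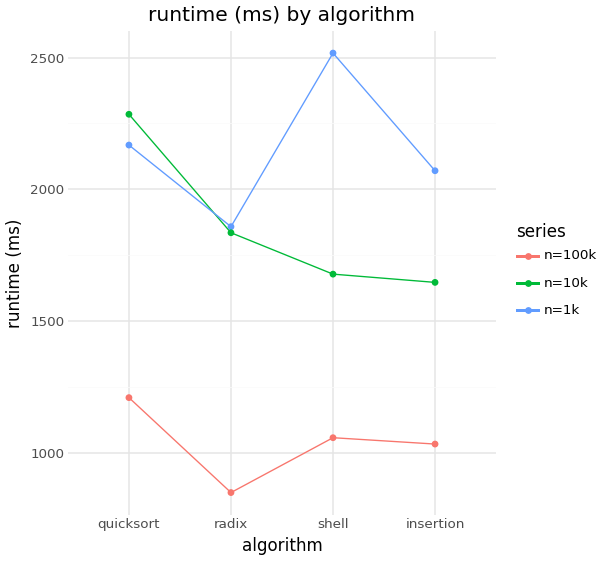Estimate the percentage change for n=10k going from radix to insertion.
≈ -11.1%

radix ≈ 1800, insertion ≈ 1600; (1600 − 1800) / 1800 ≈ -11.1%.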